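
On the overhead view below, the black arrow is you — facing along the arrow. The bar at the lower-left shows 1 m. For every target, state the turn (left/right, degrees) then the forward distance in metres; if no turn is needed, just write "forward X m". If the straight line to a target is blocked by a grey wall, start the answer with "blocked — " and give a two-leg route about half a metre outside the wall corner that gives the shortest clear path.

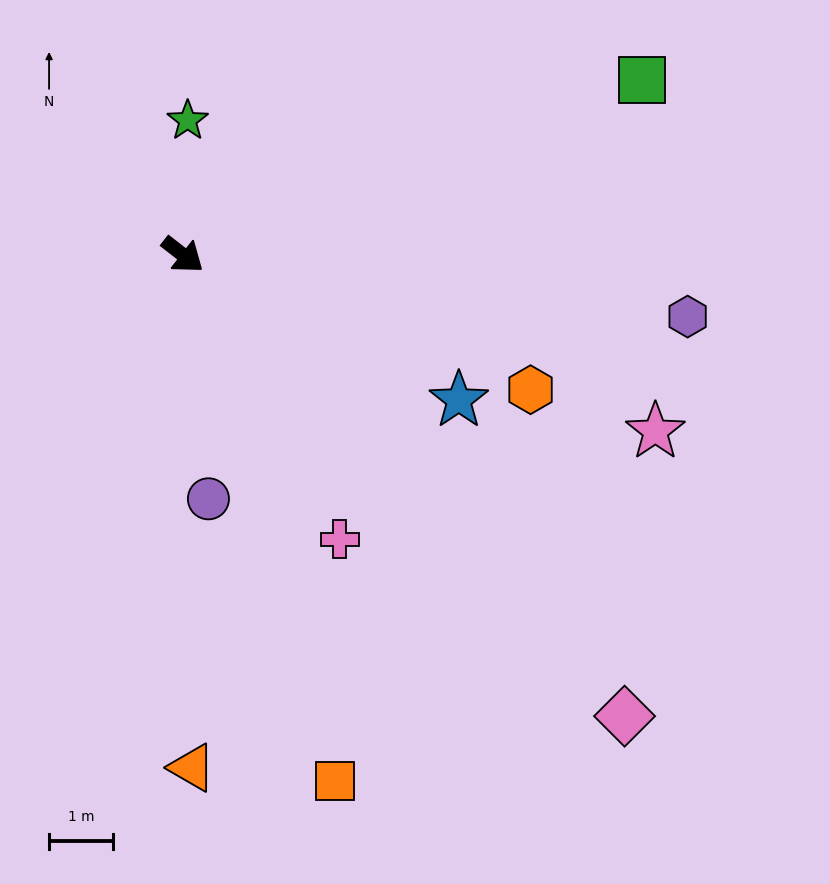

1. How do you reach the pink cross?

turn right 23°, forward 5.1 m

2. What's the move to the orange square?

turn right 36°, forward 8.6 m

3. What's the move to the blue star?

turn left 10°, forward 4.9 m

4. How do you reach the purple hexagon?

turn left 31°, forward 8.0 m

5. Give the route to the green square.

turn left 59°, forward 7.7 m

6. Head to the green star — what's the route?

turn left 126°, forward 2.1 m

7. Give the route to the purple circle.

turn right 46°, forward 3.9 m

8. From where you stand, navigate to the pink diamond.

turn right 8°, forward 10.1 m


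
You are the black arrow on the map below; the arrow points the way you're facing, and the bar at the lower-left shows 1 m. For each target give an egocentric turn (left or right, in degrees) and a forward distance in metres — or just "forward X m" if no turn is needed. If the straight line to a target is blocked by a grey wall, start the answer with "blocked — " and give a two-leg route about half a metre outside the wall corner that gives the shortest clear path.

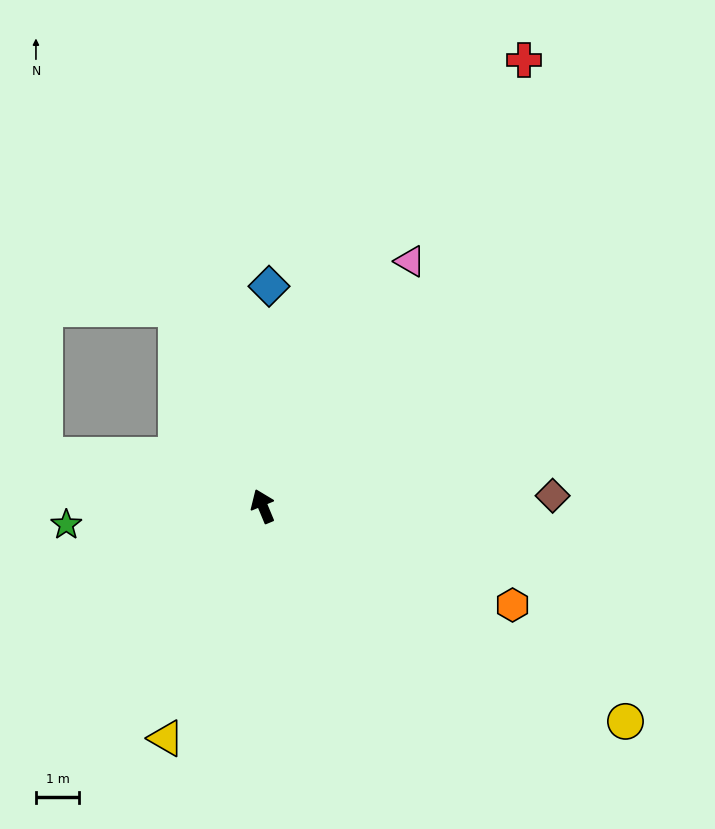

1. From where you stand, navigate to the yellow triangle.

turn left 135°, forward 5.8 m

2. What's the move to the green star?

turn left 73°, forward 4.5 m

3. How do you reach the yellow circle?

turn right 143°, forward 9.7 m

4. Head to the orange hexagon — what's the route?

turn right 134°, forward 6.2 m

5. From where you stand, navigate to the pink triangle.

turn right 54°, forward 6.6 m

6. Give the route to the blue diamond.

turn right 24°, forward 5.1 m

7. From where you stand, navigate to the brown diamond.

turn right 111°, forward 6.7 m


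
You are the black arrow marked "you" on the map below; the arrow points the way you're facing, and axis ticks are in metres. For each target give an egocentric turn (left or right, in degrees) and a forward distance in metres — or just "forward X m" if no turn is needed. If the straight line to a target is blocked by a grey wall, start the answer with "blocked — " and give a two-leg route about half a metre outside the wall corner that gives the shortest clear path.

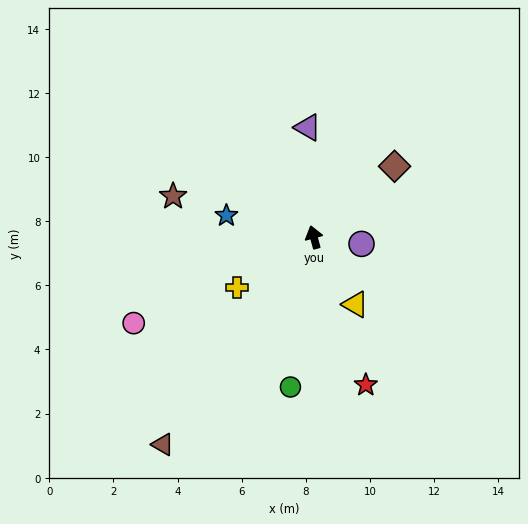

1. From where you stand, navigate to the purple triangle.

turn right 12°, forward 3.4 m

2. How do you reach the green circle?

turn left 156°, forward 4.7 m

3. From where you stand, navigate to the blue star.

turn left 61°, forward 2.8 m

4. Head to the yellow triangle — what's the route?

turn right 164°, forward 2.5 m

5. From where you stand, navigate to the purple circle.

turn right 113°, forward 1.5 m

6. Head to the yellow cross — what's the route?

turn left 108°, forward 2.9 m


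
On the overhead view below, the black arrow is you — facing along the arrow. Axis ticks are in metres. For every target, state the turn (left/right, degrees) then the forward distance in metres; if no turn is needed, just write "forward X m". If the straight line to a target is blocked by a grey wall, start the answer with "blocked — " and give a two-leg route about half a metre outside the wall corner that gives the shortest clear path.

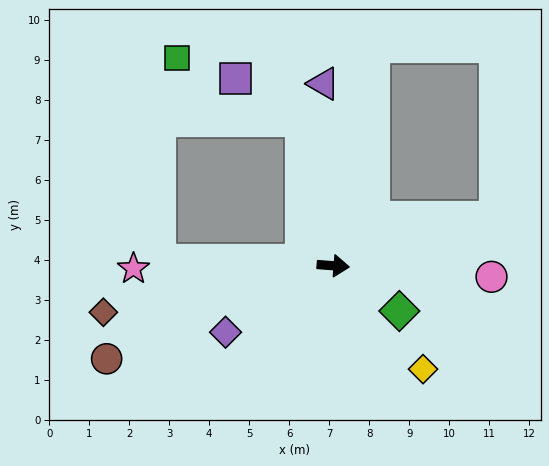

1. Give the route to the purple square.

blocked — turn left 106°, forward 3.7 m, then turn left 46°, forward 2.0 m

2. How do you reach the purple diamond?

turn right 144°, forward 3.2 m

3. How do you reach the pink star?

turn right 175°, forward 5.0 m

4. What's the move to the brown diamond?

turn right 164°, forward 5.9 m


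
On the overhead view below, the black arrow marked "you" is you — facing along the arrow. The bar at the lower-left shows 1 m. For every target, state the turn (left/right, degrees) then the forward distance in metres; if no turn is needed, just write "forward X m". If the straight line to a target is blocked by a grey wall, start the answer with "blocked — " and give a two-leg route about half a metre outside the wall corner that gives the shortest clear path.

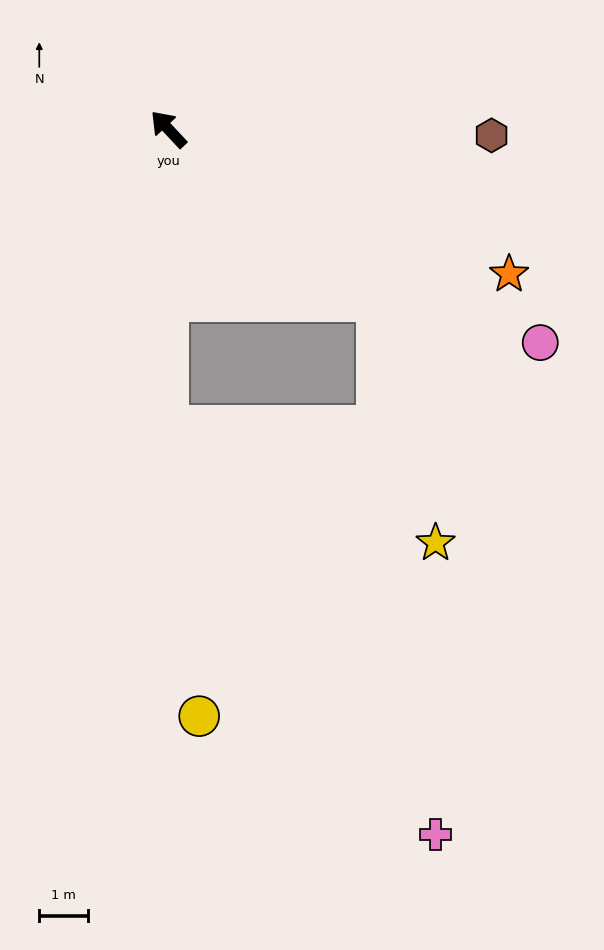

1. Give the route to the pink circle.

turn right 163°, forward 8.9 m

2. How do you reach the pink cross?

blocked — turn left 137°, forward 6.1 m, then turn left 33°, forward 10.1 m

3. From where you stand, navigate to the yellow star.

blocked — turn right 173°, forward 5.6 m, then turn right 36°, forward 5.2 m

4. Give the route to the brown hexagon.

turn right 134°, forward 6.7 m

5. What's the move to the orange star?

turn right 156°, forward 7.7 m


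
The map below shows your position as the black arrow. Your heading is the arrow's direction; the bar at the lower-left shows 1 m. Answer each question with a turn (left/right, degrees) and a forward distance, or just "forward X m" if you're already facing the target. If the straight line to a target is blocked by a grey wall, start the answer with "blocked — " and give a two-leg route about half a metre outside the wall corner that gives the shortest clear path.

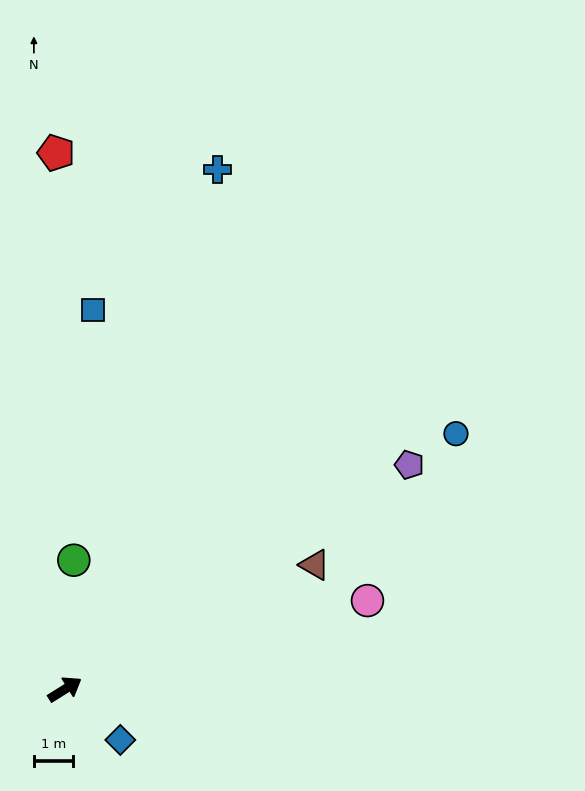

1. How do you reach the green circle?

turn left 54°, forward 3.3 m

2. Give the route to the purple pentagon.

forward 10.5 m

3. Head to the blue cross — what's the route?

turn left 42°, forward 13.8 m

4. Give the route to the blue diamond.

turn right 74°, forward 1.9 m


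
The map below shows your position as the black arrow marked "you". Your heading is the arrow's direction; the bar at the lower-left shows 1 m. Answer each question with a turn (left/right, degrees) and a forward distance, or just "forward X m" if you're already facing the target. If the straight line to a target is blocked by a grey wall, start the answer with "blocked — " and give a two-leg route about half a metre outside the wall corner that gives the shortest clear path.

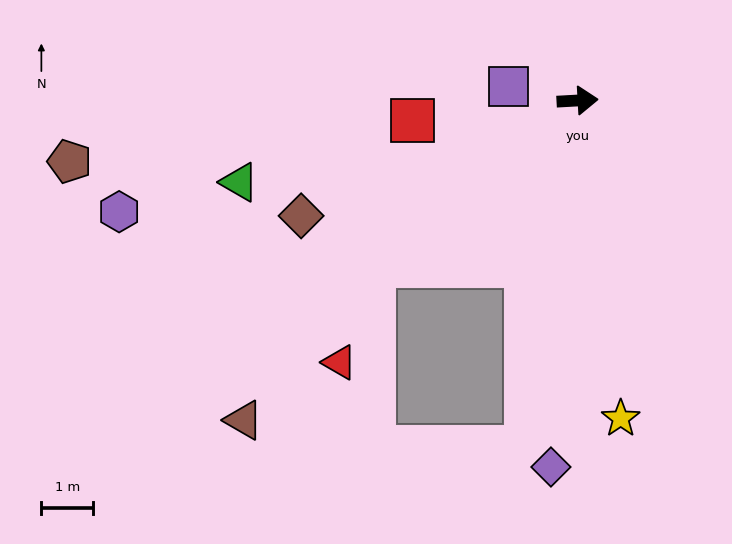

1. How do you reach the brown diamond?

turn right 161°, forward 5.8 m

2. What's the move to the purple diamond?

turn right 97°, forward 7.1 m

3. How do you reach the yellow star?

turn right 85°, forward 6.2 m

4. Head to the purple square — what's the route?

turn left 165°, forward 1.4 m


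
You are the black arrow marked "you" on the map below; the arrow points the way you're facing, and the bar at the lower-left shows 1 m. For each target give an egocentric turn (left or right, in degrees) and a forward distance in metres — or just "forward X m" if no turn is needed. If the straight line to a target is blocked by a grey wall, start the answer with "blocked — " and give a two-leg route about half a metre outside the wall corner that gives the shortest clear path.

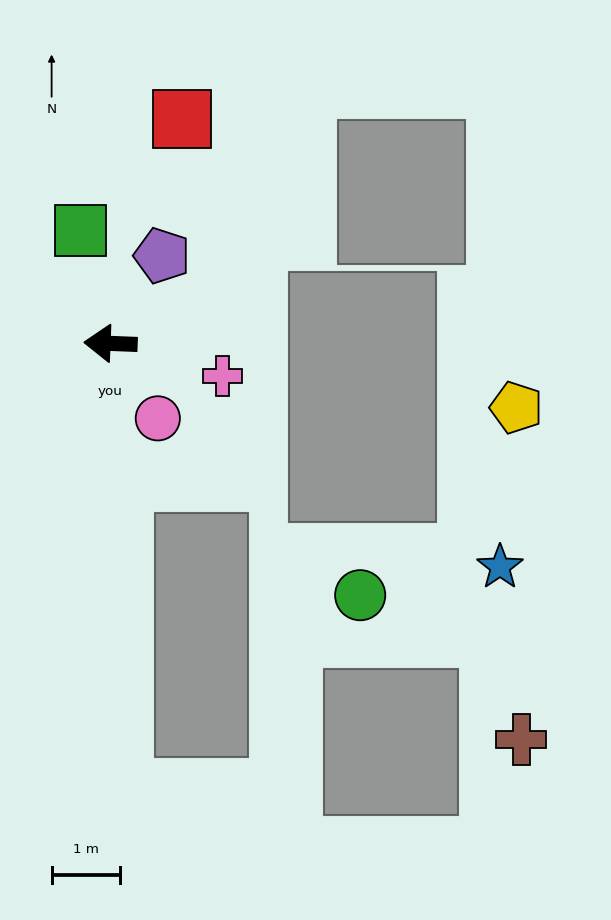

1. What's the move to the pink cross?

turn left 166°, forward 1.7 m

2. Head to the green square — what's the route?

turn right 73°, forward 1.7 m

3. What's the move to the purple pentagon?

turn right 118°, forward 1.5 m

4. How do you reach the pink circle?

turn left 125°, forward 1.3 m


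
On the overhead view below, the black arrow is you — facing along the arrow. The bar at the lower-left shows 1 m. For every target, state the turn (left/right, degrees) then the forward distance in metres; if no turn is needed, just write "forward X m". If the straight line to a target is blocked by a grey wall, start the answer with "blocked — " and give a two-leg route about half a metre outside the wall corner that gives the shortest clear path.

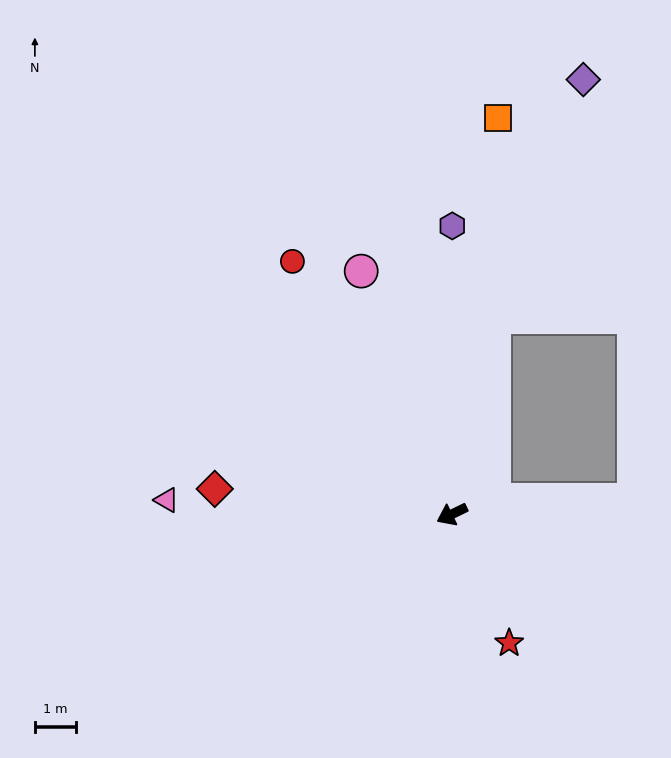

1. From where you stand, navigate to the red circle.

turn right 84°, forward 7.3 m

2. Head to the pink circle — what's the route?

turn right 95°, forward 6.3 m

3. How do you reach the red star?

turn left 88°, forward 3.4 m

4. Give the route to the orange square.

turn right 122°, forward 9.7 m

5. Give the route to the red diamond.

turn right 32°, forward 5.8 m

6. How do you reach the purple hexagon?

turn right 116°, forward 7.0 m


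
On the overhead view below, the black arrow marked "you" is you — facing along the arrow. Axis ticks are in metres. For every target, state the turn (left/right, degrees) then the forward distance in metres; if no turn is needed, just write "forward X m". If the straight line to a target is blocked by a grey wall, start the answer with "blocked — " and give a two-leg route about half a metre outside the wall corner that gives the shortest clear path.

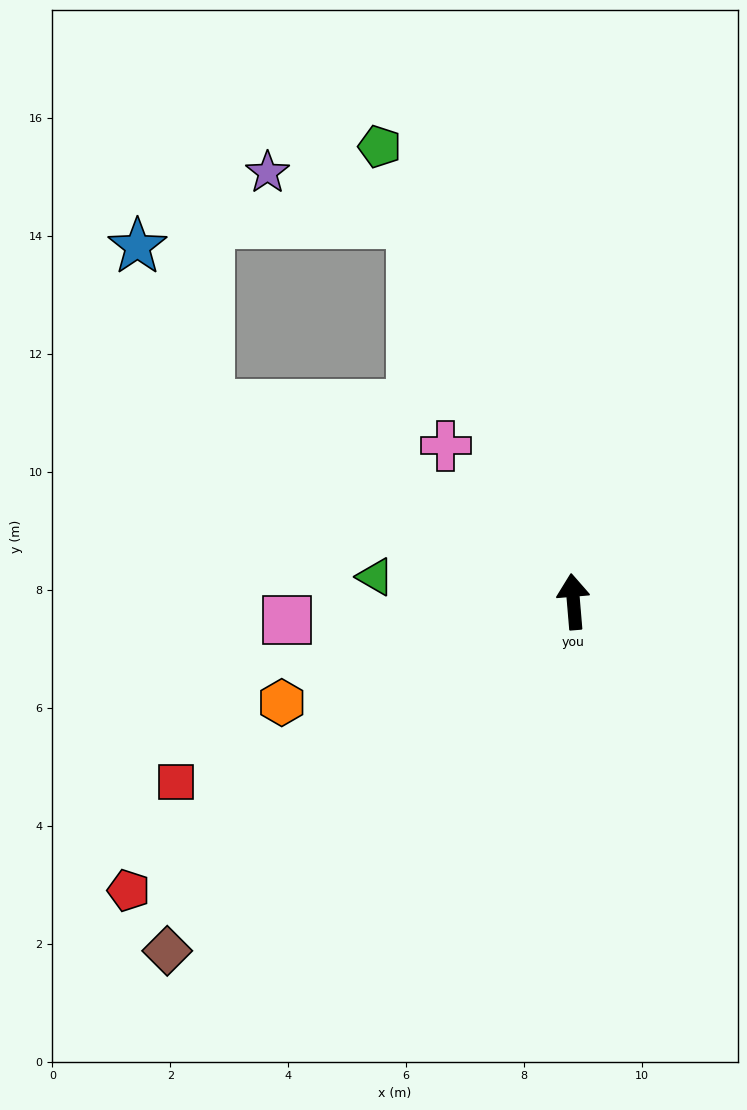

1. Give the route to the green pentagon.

turn left 18°, forward 8.4 m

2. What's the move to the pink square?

turn left 89°, forward 4.9 m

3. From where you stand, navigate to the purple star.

blocked — turn left 18°, forward 7.0 m, then turn left 48°, forward 2.6 m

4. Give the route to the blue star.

blocked — turn left 57°, forward 7.0 m, then turn right 37°, forward 2.9 m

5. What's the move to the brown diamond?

turn left 126°, forward 9.1 m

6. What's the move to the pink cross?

turn left 35°, forward 3.4 m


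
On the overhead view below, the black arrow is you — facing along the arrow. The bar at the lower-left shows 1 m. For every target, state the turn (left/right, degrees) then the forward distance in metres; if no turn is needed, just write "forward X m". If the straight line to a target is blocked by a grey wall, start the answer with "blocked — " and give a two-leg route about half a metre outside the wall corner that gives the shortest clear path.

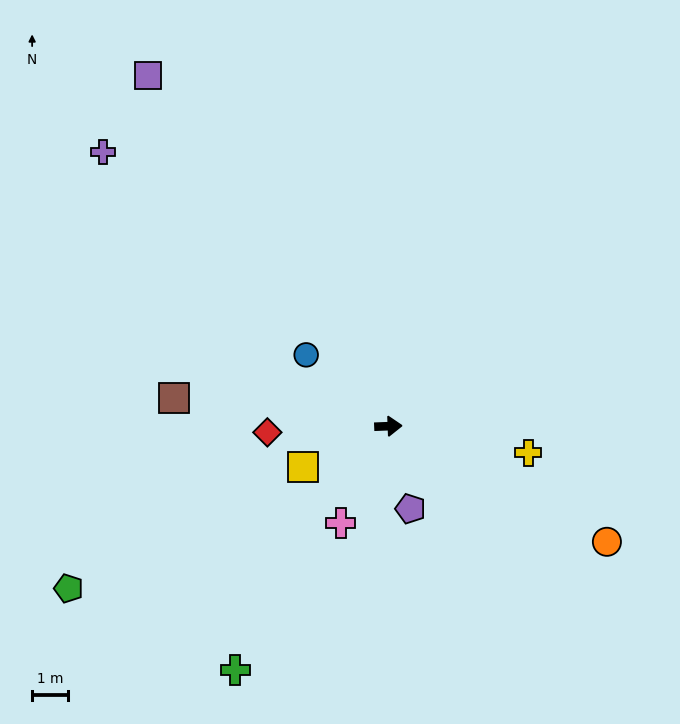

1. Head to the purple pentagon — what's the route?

turn right 77°, forward 2.4 m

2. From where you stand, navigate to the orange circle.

turn right 30°, forward 7.0 m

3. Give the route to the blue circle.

turn left 137°, forward 3.1 m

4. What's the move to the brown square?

turn left 170°, forward 6.1 m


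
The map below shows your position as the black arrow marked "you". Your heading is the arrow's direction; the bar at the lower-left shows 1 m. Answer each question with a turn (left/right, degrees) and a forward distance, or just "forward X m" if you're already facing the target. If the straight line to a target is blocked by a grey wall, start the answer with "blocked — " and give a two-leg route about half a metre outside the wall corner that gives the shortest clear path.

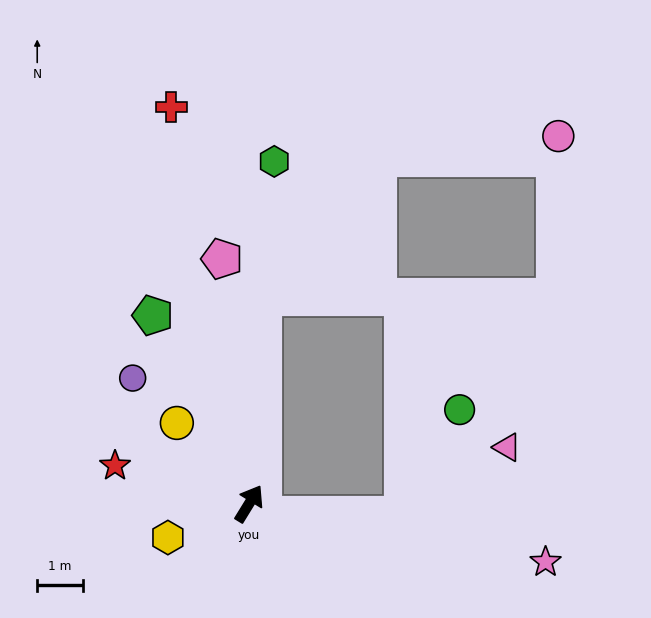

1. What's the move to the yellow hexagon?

turn left 144°, forward 1.9 m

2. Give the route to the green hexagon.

turn left 27°, forward 7.5 m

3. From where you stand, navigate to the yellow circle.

turn left 73°, forward 2.4 m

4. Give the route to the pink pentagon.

turn left 38°, forward 5.4 m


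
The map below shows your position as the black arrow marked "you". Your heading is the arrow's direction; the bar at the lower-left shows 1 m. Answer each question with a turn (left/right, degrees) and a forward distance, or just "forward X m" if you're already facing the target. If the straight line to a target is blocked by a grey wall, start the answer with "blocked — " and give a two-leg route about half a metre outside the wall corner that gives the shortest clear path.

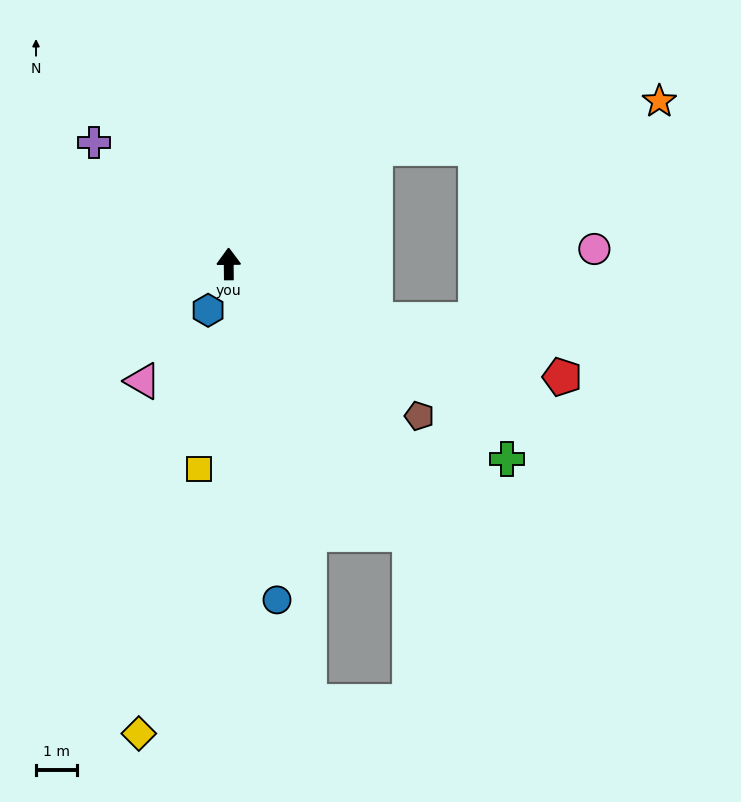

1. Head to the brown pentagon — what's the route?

turn right 129°, forward 5.9 m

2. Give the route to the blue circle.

turn right 172°, forward 8.2 m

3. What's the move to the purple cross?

turn left 47°, forward 4.4 m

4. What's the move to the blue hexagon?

turn left 155°, forward 1.2 m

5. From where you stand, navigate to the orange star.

blocked — turn right 52°, forward 4.5 m, then turn right 29°, forward 7.0 m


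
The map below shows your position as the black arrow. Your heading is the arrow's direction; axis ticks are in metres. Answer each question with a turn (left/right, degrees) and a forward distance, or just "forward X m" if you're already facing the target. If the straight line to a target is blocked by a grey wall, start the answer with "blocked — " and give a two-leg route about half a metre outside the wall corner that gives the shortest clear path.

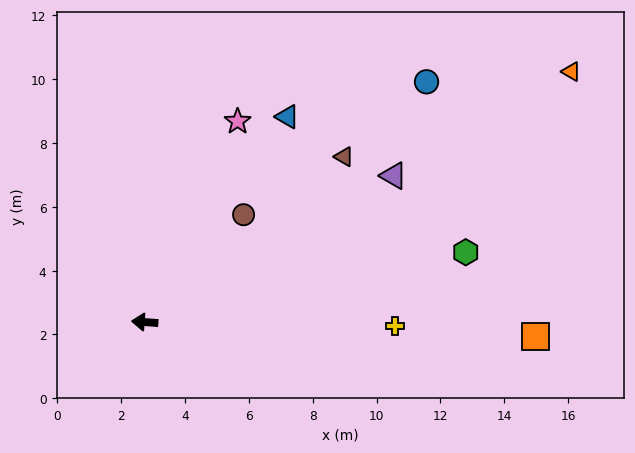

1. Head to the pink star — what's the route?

turn right 111°, forward 6.9 m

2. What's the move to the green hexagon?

turn right 164°, forward 10.3 m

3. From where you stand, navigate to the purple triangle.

turn right 145°, forward 9.0 m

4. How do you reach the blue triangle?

turn right 121°, forward 7.8 m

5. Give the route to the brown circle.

turn right 128°, forward 4.6 m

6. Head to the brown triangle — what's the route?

turn right 136°, forward 8.1 m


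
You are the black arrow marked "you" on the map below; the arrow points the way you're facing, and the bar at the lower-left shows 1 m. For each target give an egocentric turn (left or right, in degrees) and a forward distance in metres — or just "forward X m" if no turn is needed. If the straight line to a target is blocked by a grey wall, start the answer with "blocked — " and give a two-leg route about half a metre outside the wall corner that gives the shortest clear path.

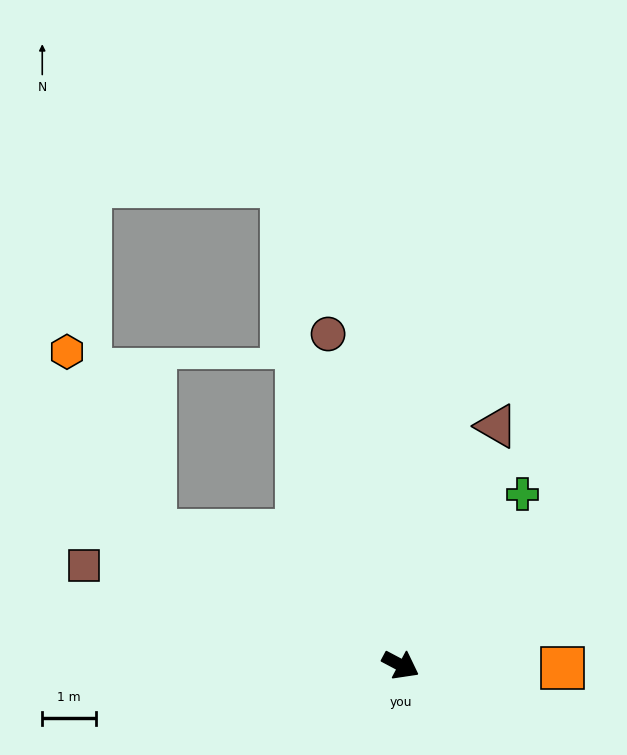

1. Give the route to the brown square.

turn right 170°, forward 6.1 m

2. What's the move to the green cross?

turn left 82°, forward 3.9 m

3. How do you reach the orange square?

turn left 27°, forward 3.0 m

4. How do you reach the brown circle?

turn left 130°, forward 6.3 m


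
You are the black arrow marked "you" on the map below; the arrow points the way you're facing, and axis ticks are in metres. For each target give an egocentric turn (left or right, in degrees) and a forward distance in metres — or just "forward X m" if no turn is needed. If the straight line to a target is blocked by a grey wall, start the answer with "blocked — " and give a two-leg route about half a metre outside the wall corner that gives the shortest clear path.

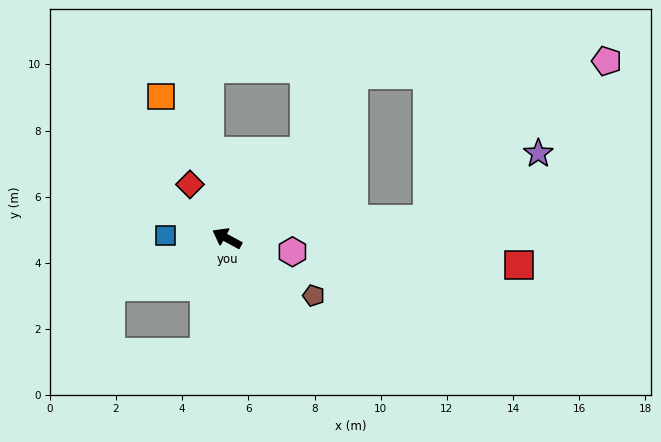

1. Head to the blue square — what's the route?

turn left 26°, forward 1.9 m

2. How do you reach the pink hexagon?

turn right 163°, forward 2.0 m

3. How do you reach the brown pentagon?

turn left 175°, forward 3.1 m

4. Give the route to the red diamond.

turn right 27°, forward 2.0 m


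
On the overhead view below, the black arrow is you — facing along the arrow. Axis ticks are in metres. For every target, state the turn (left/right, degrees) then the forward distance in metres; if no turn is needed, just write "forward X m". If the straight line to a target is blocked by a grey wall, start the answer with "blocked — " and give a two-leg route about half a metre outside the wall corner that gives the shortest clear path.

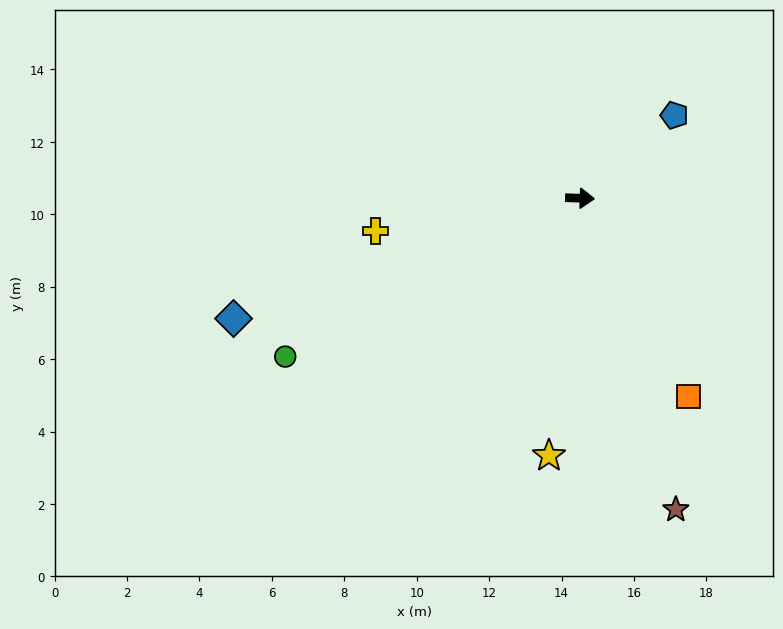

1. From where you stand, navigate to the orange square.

turn right 59°, forward 6.2 m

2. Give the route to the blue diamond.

turn right 159°, forward 10.1 m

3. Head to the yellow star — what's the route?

turn right 95°, forward 7.2 m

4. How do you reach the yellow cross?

turn right 169°, forward 5.7 m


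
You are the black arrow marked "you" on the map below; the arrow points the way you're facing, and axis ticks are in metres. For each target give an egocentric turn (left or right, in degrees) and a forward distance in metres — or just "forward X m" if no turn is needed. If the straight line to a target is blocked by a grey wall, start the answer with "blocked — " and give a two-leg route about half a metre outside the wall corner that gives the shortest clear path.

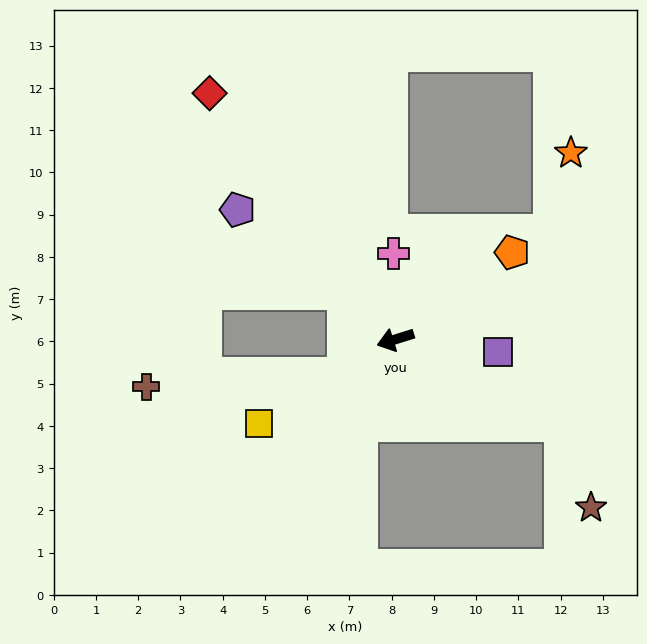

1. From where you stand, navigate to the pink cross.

turn right 106°, forward 2.0 m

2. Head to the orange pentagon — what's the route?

turn right 161°, forward 3.4 m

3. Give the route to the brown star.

blocked — turn left 136°, forward 4.4 m, then turn right 44°, forward 2.1 m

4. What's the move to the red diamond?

turn right 70°, forward 7.3 m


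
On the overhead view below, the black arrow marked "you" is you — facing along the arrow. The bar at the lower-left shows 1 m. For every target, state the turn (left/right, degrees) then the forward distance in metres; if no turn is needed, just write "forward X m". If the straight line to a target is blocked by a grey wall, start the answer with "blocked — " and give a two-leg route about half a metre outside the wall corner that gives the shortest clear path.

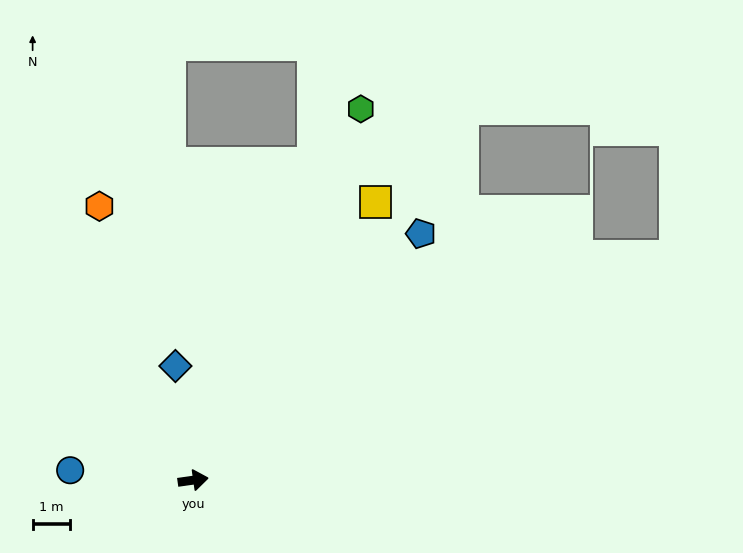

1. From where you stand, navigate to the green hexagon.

turn left 58°, forward 10.9 m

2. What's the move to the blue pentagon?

turn left 39°, forward 9.0 m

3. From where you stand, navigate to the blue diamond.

turn left 91°, forward 3.1 m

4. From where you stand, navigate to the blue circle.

turn left 167°, forward 3.3 m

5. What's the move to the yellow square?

turn left 49°, forward 8.9 m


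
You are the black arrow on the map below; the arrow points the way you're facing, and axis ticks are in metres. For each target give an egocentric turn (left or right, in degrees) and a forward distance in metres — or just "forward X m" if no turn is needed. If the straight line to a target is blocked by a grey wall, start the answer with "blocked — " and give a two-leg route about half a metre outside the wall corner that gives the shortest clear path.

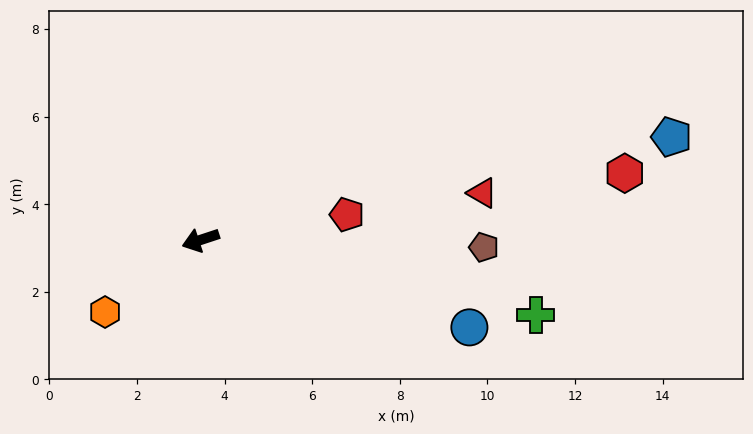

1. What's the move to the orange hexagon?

turn left 19°, forward 2.7 m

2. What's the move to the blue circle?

turn left 144°, forward 6.5 m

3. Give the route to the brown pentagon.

turn left 160°, forward 6.5 m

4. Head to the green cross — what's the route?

turn left 149°, forward 7.8 m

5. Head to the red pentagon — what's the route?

turn left 172°, forward 3.4 m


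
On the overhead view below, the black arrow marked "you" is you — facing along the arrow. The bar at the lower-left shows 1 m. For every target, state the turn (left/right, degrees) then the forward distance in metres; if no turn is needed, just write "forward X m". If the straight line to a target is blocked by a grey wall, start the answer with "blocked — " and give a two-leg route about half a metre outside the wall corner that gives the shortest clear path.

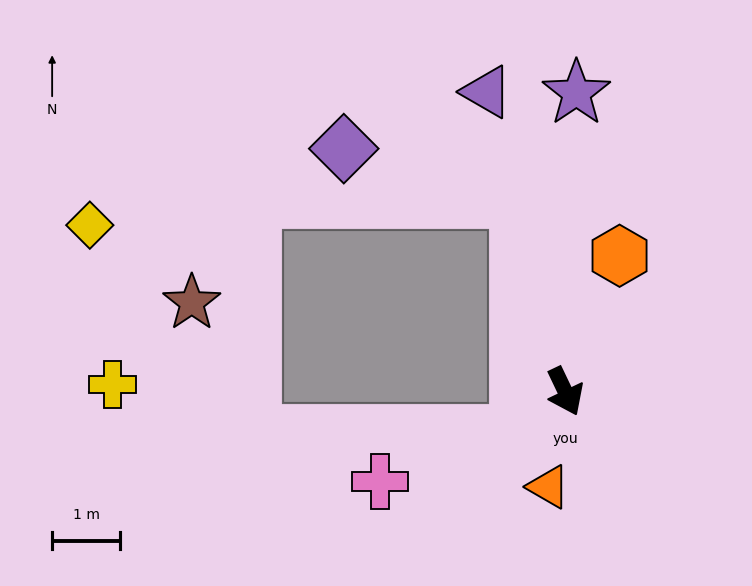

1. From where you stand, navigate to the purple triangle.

turn left 169°, forward 4.5 m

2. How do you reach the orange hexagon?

turn left 133°, forward 2.1 m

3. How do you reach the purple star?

turn left 152°, forward 4.4 m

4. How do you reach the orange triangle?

turn right 36°, forward 1.4 m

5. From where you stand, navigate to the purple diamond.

blocked — turn left 168°, forward 2.9 m, then turn left 60°, forward 2.7 m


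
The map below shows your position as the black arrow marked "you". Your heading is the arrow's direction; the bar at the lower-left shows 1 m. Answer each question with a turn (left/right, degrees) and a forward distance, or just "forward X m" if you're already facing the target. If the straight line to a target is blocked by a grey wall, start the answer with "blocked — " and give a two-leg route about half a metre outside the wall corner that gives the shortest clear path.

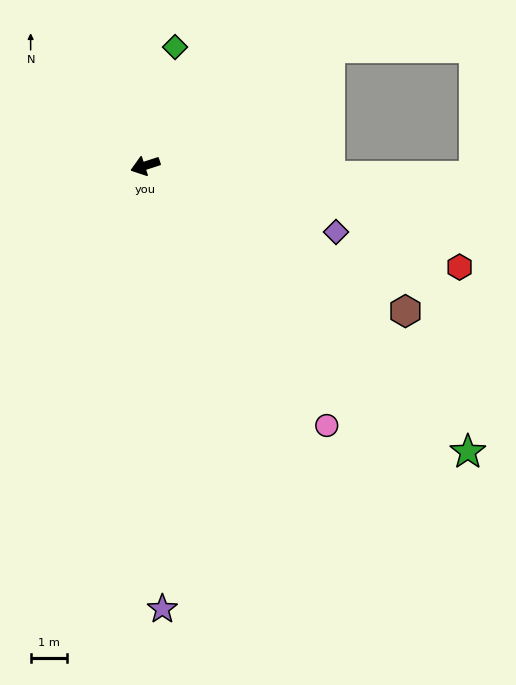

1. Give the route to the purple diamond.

turn left 143°, forward 5.6 m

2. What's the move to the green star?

turn left 120°, forward 12.0 m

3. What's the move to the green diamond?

turn right 122°, forward 3.4 m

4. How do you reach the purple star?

turn left 74°, forward 12.4 m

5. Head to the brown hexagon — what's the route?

turn left 133°, forward 8.3 m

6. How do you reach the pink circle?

turn left 107°, forward 8.8 m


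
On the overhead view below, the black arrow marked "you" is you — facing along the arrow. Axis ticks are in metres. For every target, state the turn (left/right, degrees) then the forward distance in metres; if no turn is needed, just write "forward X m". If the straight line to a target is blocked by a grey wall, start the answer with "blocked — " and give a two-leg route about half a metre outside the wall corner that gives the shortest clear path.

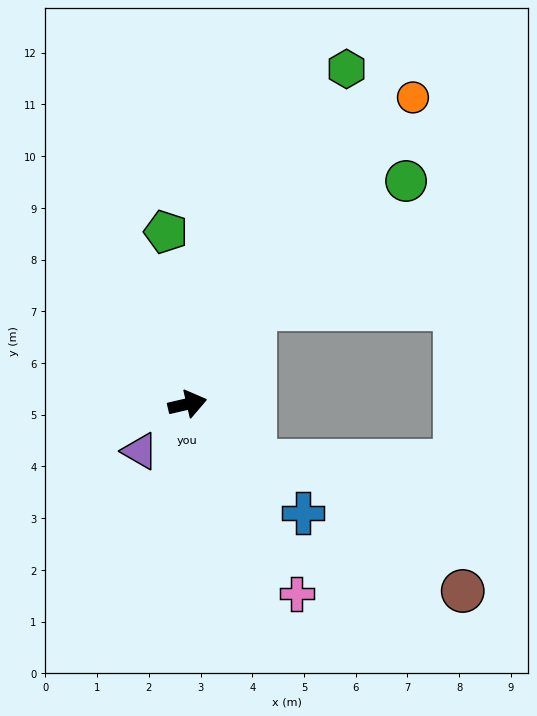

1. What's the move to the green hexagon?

turn left 51°, forward 7.2 m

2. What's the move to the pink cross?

turn right 73°, forward 4.2 m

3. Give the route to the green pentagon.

turn left 84°, forward 3.4 m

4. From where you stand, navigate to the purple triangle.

turn right 148°, forward 1.3 m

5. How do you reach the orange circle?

turn left 41°, forward 7.4 m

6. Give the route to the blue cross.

turn right 56°, forward 3.1 m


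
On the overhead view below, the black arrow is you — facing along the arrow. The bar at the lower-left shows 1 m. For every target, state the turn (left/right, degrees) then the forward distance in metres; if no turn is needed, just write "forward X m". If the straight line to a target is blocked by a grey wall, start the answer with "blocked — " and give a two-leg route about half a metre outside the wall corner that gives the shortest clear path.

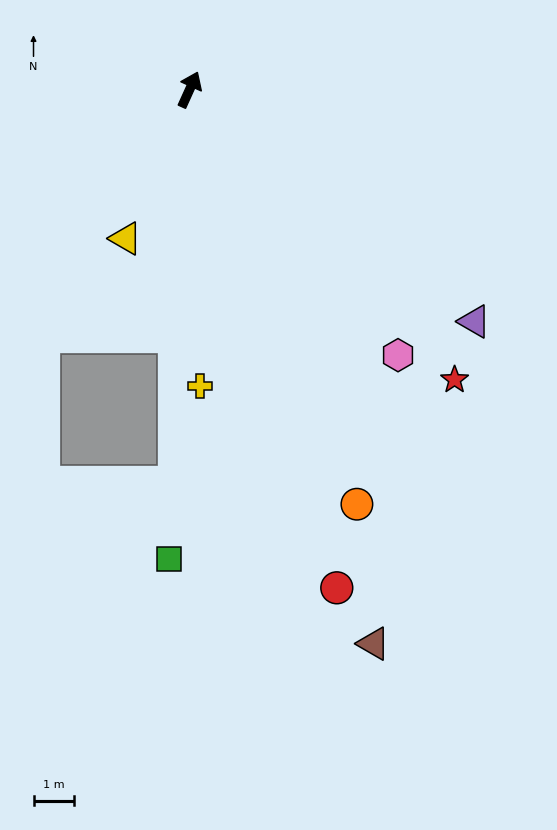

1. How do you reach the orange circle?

turn right 134°, forward 10.9 m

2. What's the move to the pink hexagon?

turn right 118°, forward 8.3 m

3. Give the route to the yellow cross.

turn right 154°, forward 7.3 m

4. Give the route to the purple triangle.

turn right 105°, forward 9.0 m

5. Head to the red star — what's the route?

turn right 113°, forward 9.6 m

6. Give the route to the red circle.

turn right 139°, forward 12.7 m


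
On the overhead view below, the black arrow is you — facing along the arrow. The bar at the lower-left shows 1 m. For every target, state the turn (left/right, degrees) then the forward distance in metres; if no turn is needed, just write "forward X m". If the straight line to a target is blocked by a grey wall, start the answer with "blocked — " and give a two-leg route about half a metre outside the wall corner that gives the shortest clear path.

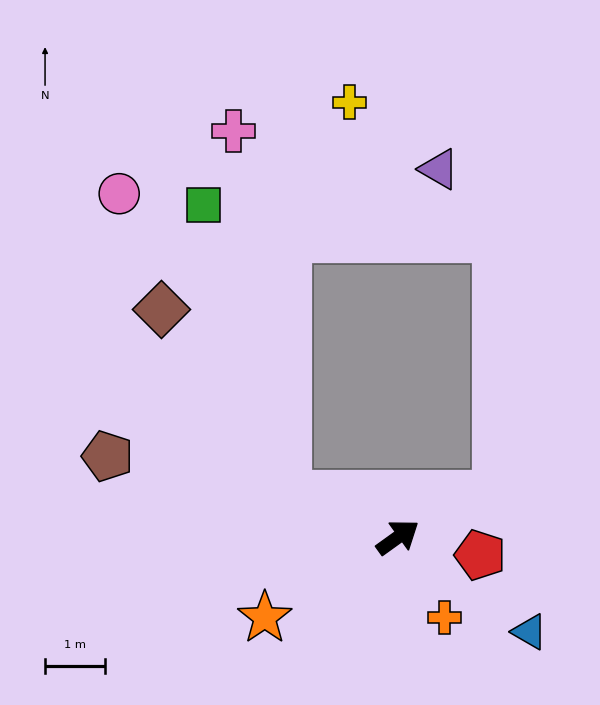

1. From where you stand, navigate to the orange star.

turn left 175°, forward 2.6 m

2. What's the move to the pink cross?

blocked — turn left 124°, forward 2.0 m, then turn right 61°, forward 6.2 m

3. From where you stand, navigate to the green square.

blocked — turn left 124°, forward 2.0 m, then turn right 54°, forward 5.1 m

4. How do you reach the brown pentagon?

turn left 129°, forward 5.0 m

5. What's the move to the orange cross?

turn right 96°, forward 1.5 m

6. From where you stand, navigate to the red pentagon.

turn right 48°, forward 1.4 m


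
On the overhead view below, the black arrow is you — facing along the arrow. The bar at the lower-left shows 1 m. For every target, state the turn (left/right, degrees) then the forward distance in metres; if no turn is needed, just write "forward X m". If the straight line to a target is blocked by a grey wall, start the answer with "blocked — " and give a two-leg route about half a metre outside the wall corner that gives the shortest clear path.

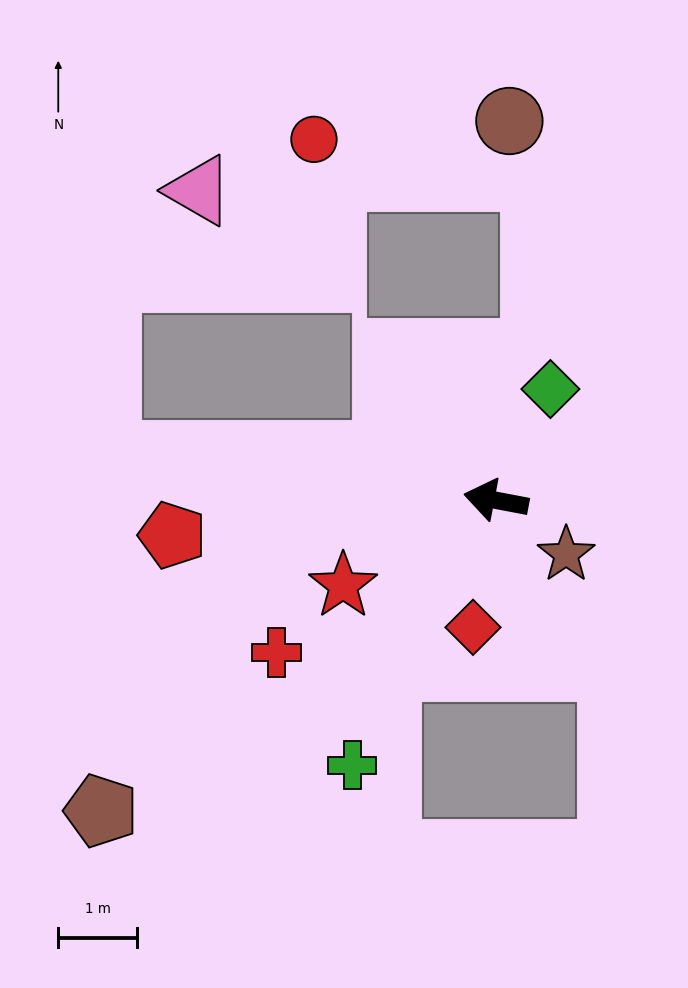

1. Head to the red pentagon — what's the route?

turn left 17°, forward 4.1 m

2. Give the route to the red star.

turn left 40°, forward 2.2 m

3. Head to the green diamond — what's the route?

turn right 105°, forward 1.6 m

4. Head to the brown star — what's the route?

turn left 153°, forward 1.1 m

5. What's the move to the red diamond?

turn left 90°, forward 1.6 m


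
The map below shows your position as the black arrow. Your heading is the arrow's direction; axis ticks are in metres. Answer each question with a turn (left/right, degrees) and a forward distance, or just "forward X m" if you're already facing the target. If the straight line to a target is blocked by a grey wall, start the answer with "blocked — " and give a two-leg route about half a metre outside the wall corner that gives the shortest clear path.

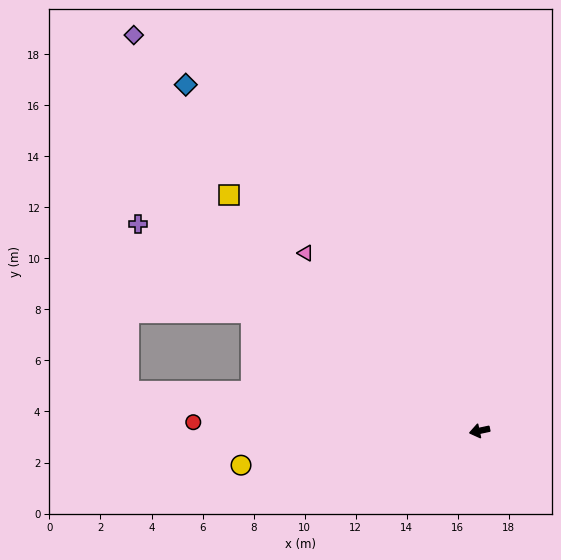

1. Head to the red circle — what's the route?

turn right 14°, forward 11.2 m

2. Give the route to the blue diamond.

turn right 62°, forward 17.8 m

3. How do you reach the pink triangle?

turn right 58°, forward 9.7 m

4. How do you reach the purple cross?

turn right 43°, forward 15.6 m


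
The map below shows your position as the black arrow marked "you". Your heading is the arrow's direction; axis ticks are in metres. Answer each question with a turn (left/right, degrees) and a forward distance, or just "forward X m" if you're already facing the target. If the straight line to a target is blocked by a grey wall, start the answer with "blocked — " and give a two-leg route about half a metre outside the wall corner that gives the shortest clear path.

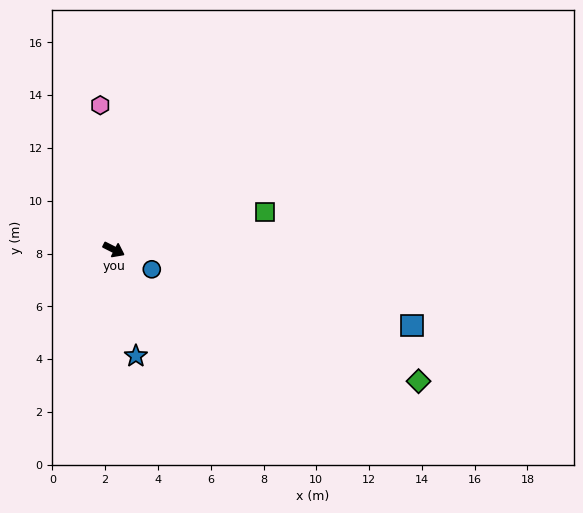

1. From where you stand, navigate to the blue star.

turn right 51°, forward 4.1 m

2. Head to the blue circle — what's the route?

forward 1.6 m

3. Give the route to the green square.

turn left 41°, forward 5.9 m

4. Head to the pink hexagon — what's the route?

turn left 122°, forward 5.5 m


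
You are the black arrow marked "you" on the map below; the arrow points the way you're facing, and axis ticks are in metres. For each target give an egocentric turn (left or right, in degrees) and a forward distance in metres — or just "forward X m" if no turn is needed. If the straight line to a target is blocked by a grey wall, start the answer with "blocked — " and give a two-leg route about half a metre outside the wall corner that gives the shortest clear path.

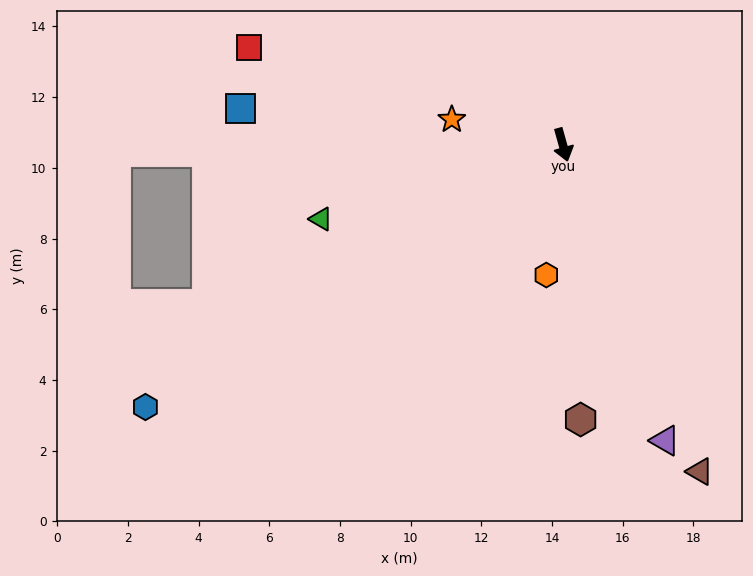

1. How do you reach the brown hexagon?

turn right 12°, forward 7.8 m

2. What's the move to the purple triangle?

turn left 3°, forward 8.9 m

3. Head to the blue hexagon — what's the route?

turn right 73°, forward 13.9 m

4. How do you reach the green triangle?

turn right 89°, forward 7.2 m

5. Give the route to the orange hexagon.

turn right 23°, forward 3.7 m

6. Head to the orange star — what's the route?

turn right 118°, forward 3.2 m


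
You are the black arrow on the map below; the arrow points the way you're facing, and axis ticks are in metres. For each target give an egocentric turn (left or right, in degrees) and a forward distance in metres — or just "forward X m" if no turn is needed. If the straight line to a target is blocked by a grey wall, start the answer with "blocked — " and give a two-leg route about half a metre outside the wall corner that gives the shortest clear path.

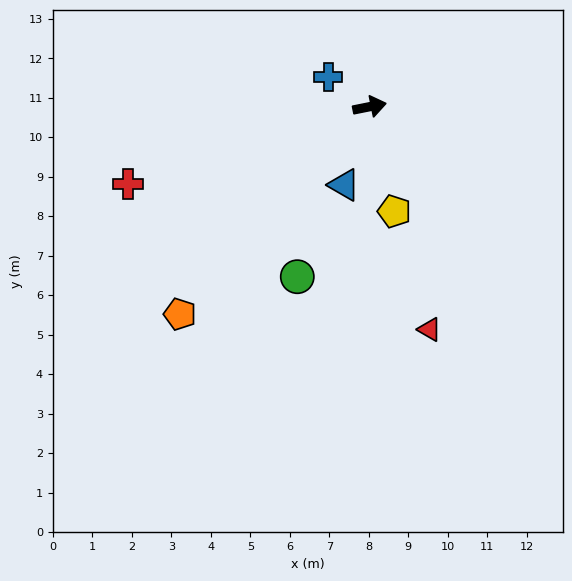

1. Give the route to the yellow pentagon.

turn right 88°, forward 2.7 m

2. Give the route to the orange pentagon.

turn right 144°, forward 7.1 m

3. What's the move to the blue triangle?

turn right 119°, forward 2.1 m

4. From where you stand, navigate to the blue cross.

turn left 133°, forward 1.3 m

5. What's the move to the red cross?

turn right 174°, forward 6.4 m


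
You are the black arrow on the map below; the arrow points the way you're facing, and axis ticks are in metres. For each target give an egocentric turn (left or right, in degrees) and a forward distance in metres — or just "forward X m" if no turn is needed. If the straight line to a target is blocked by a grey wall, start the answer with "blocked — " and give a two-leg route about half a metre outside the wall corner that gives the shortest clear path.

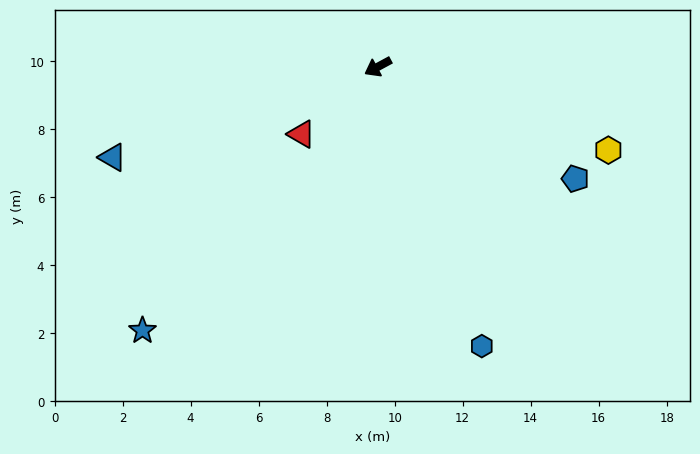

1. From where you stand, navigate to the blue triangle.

turn right 10°, forward 8.2 m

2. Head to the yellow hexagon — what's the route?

turn left 132°, forward 7.2 m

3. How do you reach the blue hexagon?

turn left 82°, forward 8.8 m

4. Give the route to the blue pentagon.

turn left 122°, forward 6.7 m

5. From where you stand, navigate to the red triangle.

turn left 13°, forward 3.0 m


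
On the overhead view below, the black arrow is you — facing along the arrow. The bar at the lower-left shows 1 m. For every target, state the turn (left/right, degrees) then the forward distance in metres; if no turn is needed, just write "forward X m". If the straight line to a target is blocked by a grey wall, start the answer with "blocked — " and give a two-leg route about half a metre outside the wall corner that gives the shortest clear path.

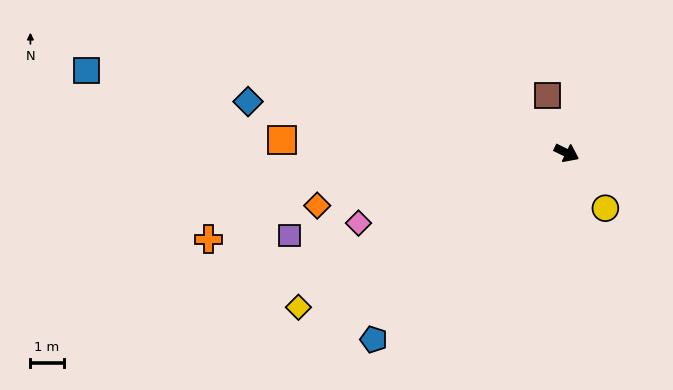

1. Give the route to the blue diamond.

turn right 163°, forward 9.7 m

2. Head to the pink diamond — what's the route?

turn right 135°, forward 6.6 m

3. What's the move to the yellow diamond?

turn right 124°, forward 9.3 m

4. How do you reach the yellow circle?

turn right 29°, forward 2.0 m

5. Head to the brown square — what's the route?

turn left 135°, forward 1.8 m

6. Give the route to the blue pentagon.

turn right 110°, forward 8.0 m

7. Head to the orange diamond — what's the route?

turn right 142°, forward 7.6 m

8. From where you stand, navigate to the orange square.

turn right 157°, forward 8.6 m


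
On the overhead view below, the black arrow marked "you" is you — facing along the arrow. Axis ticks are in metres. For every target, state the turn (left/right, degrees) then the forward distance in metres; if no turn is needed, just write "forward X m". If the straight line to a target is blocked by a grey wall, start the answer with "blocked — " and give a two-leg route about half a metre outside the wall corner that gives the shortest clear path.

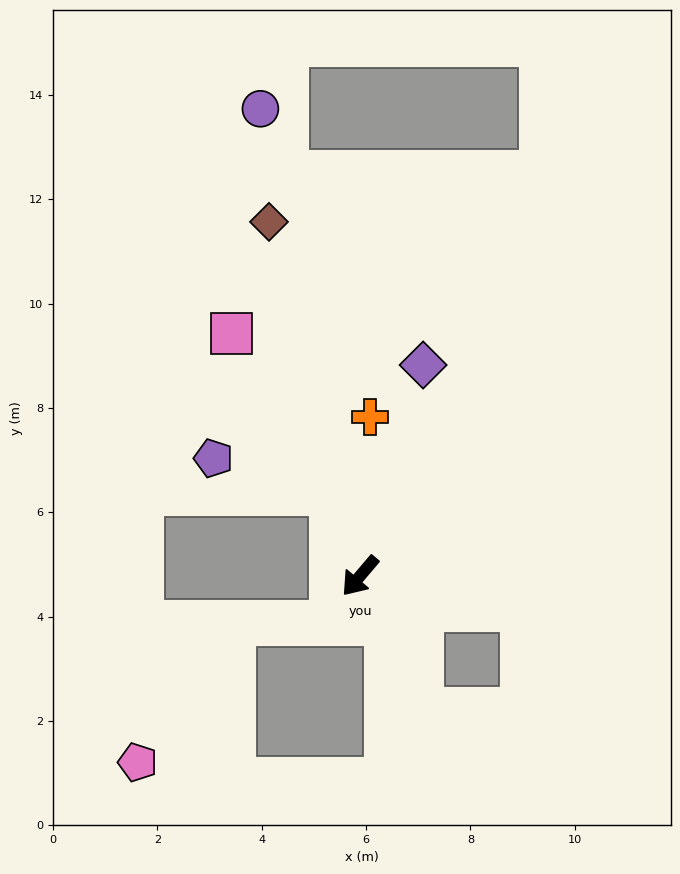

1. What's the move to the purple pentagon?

blocked — turn right 121°, forward 1.7 m, then turn left 55°, forward 2.4 m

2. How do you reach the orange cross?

turn right 143°, forward 3.1 m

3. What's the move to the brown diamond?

turn right 125°, forward 7.0 m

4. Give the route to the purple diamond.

turn right 156°, forward 4.2 m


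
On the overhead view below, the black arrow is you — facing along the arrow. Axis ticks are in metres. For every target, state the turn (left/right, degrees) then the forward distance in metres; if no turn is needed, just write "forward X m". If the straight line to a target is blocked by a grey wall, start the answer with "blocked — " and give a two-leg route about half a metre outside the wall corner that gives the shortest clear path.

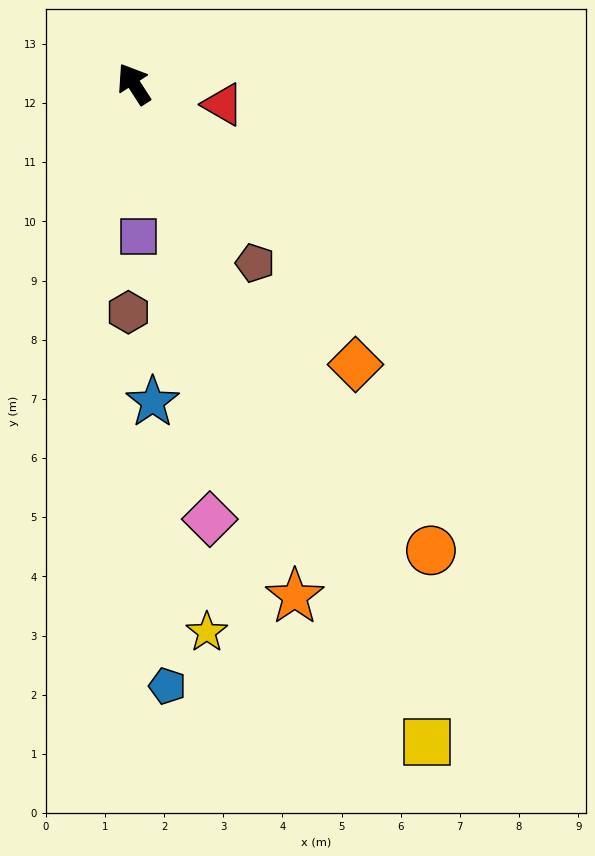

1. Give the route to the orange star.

turn left 165°, forward 9.1 m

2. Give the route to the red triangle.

turn right 136°, forward 1.5 m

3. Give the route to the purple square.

turn left 149°, forward 2.6 m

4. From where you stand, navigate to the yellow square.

turn left 171°, forward 12.2 m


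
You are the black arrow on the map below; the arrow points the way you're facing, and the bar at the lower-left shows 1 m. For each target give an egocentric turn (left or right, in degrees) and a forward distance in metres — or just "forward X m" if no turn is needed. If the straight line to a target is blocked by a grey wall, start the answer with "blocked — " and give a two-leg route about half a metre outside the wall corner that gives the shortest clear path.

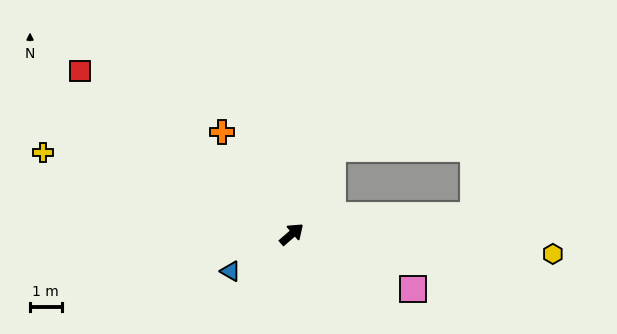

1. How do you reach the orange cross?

turn left 83°, forward 3.9 m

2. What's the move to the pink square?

turn right 65°, forward 4.2 m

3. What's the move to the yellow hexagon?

turn right 45°, forward 8.3 m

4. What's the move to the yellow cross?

turn left 121°, forward 8.3 m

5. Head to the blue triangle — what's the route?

turn left 170°, forward 2.3 m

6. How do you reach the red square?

turn left 101°, forward 8.5 m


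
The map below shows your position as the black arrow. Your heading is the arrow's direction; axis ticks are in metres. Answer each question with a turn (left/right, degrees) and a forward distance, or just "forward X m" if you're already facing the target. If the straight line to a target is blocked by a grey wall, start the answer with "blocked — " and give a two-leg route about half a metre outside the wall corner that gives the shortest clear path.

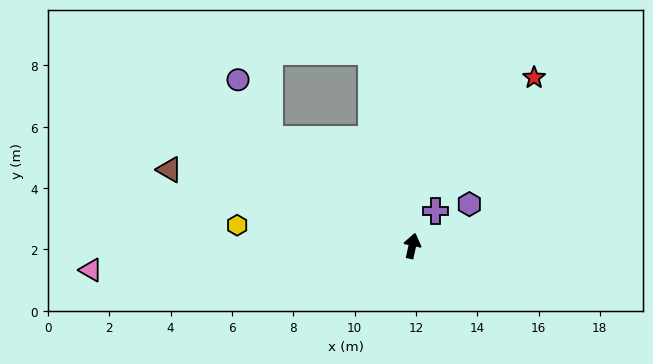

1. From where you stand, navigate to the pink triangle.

turn left 107°, forward 10.5 m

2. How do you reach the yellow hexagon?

turn left 96°, forward 5.8 m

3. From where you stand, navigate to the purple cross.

turn right 21°, forward 1.4 m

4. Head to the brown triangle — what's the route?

turn left 85°, forward 8.3 m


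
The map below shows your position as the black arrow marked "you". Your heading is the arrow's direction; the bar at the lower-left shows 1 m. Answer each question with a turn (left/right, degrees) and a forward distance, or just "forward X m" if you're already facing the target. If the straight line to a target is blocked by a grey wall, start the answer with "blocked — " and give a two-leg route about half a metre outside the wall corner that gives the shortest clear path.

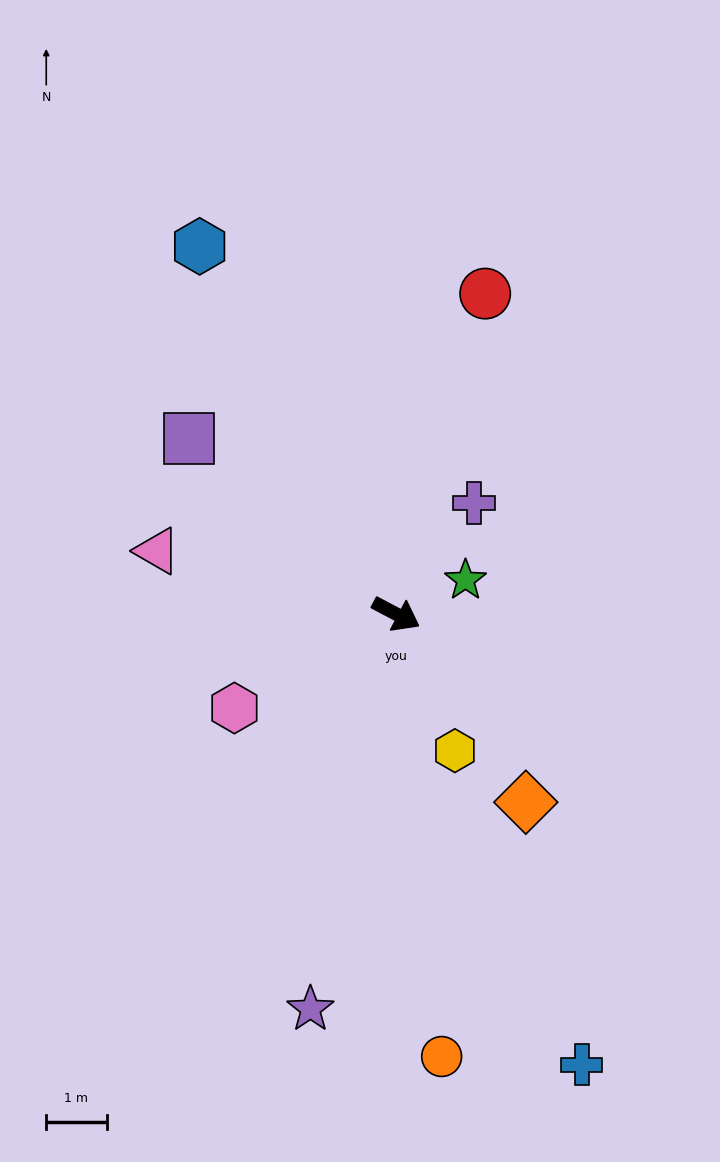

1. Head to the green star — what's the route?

turn left 54°, forward 1.3 m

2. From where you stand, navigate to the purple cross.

turn left 83°, forward 2.3 m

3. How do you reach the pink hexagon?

turn right 122°, forward 3.1 m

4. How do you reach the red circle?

turn left 102°, forward 5.5 m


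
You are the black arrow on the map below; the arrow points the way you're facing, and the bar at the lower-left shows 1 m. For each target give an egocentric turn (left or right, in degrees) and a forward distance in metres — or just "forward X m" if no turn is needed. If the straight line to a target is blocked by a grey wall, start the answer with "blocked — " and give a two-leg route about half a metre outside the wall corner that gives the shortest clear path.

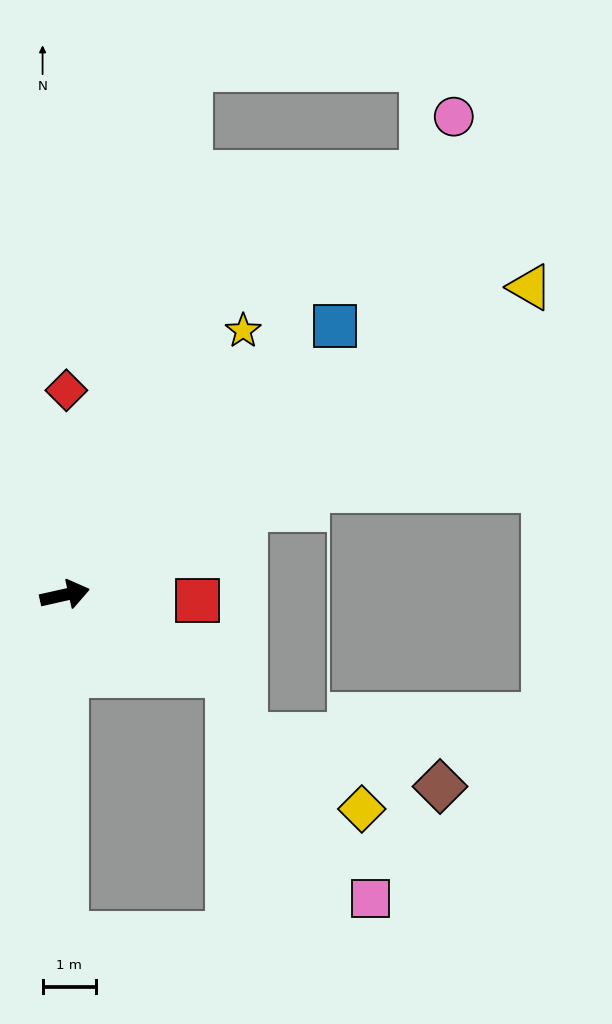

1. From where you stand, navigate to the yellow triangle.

turn left 21°, forward 10.5 m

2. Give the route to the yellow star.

turn left 43°, forward 6.0 m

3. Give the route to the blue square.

turn left 32°, forward 7.2 m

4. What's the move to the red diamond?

turn left 77°, forward 3.8 m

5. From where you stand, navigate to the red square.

turn right 15°, forward 2.5 m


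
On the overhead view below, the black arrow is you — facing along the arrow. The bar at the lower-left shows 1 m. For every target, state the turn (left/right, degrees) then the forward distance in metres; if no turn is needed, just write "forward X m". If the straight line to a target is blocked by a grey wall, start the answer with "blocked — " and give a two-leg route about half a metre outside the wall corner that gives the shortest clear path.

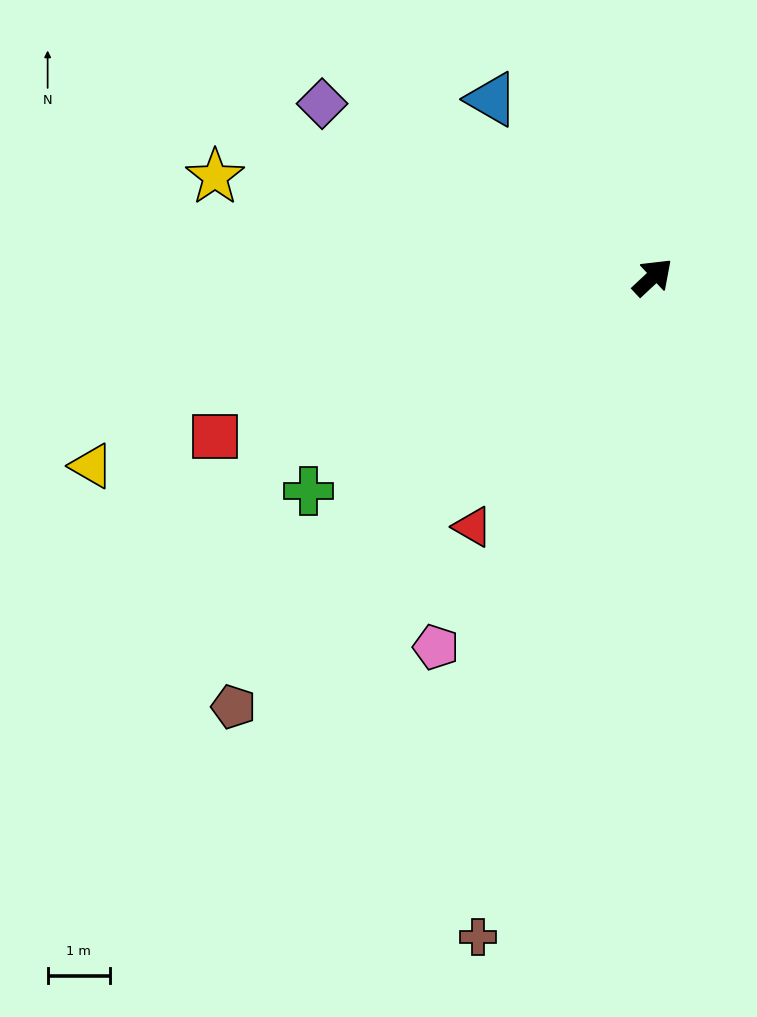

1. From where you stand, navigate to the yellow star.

turn left 124°, forward 7.2 m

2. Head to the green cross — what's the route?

turn left 169°, forward 6.5 m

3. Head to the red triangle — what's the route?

turn right 169°, forward 4.9 m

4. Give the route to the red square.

turn left 157°, forward 7.5 m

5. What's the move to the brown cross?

turn right 148°, forward 11.0 m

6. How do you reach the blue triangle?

turn left 89°, forward 3.9 m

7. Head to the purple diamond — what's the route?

turn left 109°, forward 6.0 m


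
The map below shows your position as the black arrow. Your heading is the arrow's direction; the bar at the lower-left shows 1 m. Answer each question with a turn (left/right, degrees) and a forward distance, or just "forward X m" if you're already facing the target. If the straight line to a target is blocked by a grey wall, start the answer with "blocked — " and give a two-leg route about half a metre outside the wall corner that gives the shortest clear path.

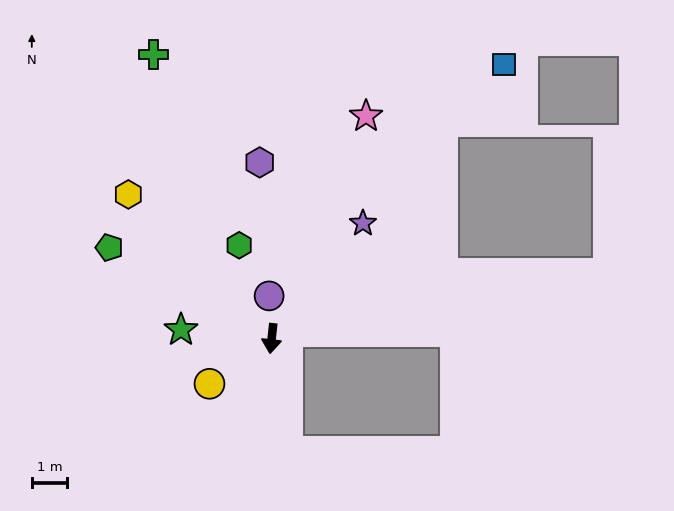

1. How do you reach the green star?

turn right 89°, forward 2.6 m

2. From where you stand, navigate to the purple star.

turn left 148°, forward 4.2 m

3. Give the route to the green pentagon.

turn right 113°, forward 5.3 m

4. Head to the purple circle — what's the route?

turn right 170°, forward 1.2 m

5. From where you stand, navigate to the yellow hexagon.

turn right 129°, forward 5.7 m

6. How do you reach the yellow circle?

turn right 48°, forward 2.2 m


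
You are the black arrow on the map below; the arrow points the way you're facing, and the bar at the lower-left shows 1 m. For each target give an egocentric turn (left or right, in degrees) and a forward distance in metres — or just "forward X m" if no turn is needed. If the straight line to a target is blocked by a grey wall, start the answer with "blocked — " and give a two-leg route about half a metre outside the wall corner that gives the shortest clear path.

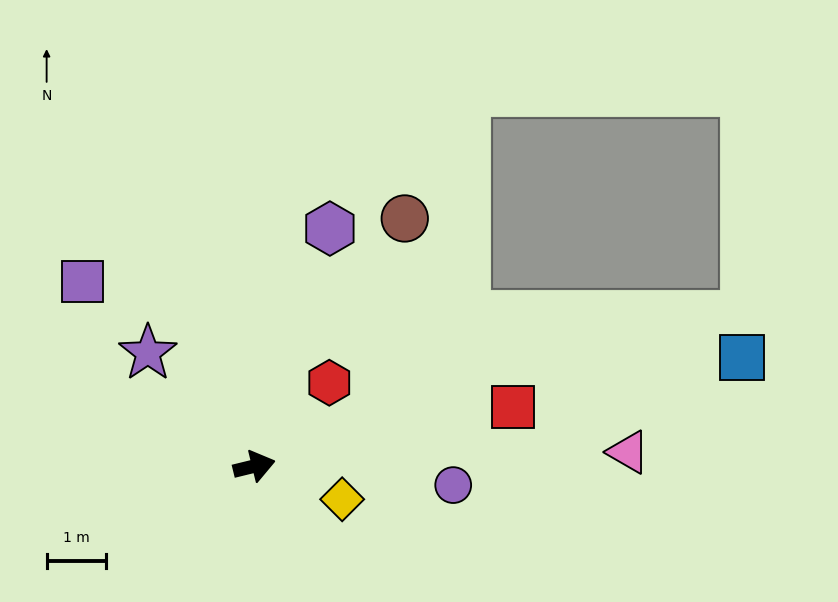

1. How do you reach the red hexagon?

turn left 34°, forward 1.9 m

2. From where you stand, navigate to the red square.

forward 4.5 m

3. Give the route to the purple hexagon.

turn left 59°, forward 4.2 m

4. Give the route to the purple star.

turn left 119°, forward 2.6 m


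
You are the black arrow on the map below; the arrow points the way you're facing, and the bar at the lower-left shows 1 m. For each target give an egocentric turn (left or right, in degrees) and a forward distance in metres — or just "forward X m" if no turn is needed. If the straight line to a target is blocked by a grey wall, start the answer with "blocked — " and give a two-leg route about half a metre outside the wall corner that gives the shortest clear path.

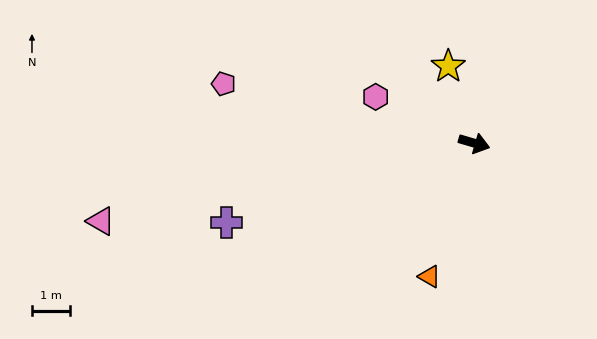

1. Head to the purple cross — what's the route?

turn right 146°, forward 6.8 m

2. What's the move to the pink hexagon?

turn left 171°, forward 2.9 m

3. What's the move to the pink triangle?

turn right 152°, forward 10.0 m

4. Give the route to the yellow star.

turn left 125°, forward 2.1 m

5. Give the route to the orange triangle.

turn right 92°, forward 3.7 m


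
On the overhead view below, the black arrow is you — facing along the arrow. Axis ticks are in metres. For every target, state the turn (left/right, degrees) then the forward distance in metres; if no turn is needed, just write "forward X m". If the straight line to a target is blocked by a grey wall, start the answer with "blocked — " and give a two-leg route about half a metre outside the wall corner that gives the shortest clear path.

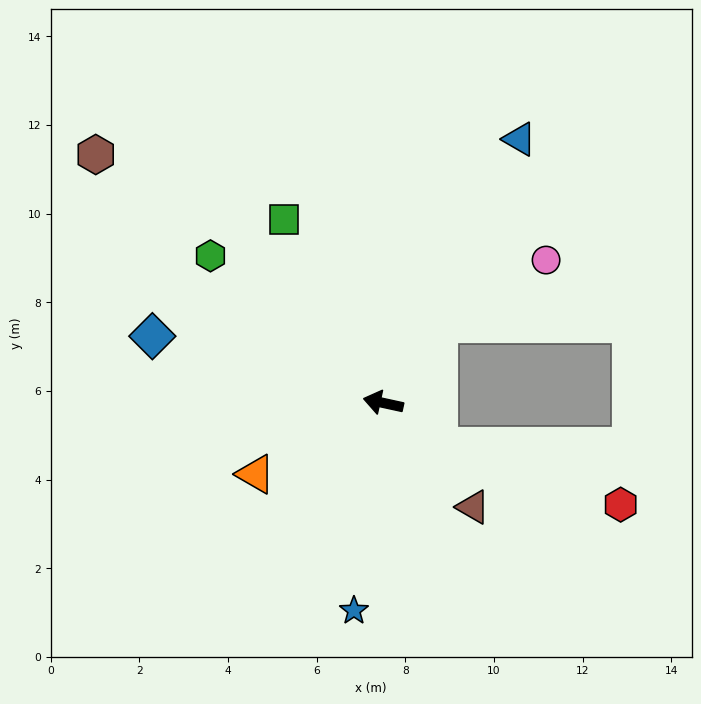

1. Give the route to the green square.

turn right 49°, forward 4.7 m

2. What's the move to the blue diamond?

turn right 4°, forward 5.4 m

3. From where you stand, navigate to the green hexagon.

turn right 28°, forward 5.1 m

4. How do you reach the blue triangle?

turn right 105°, forward 6.7 m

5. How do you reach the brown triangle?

turn left 143°, forward 3.1 m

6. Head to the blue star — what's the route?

turn left 94°, forward 4.7 m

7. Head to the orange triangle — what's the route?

turn left 41°, forward 3.3 m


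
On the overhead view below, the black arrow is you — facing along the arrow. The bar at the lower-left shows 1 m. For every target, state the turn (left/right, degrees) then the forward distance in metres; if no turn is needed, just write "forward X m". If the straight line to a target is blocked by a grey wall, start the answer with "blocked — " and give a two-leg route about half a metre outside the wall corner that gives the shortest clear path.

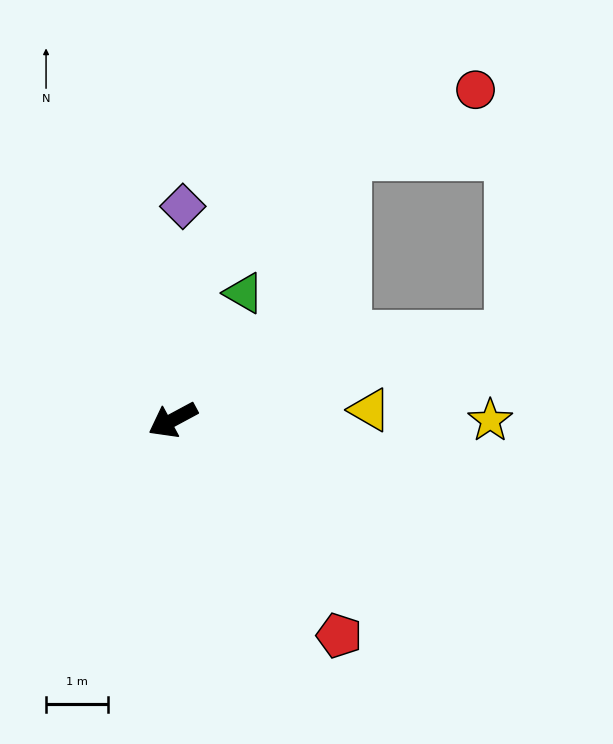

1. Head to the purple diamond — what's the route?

turn right 121°, forward 3.5 m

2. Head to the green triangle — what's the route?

turn right 148°, forward 2.4 m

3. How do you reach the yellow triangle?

turn left 155°, forward 3.2 m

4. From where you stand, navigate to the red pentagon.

turn left 99°, forward 4.4 m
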